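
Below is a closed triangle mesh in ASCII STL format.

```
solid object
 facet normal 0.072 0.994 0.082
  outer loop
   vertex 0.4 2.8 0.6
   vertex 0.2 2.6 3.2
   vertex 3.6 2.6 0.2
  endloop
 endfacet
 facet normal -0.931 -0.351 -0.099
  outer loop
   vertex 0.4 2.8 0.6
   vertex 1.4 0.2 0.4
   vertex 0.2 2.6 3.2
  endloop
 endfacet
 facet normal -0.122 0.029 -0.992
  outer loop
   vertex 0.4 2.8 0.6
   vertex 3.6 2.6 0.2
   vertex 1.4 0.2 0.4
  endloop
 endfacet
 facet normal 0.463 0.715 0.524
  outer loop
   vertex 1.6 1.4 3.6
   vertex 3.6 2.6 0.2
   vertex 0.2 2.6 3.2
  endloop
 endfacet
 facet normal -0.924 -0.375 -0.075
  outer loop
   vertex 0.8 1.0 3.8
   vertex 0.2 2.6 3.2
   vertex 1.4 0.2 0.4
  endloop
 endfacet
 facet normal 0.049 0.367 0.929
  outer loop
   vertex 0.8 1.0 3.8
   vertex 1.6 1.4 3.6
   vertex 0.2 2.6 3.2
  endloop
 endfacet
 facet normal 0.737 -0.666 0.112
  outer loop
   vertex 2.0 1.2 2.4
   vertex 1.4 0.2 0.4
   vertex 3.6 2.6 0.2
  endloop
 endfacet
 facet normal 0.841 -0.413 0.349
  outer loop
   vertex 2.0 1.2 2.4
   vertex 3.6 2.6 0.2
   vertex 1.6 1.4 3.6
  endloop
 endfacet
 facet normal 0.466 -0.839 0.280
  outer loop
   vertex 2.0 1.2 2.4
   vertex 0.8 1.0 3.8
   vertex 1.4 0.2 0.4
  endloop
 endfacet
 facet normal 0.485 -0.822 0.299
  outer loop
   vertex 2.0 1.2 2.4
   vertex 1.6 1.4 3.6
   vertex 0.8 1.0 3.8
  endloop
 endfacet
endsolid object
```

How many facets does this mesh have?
10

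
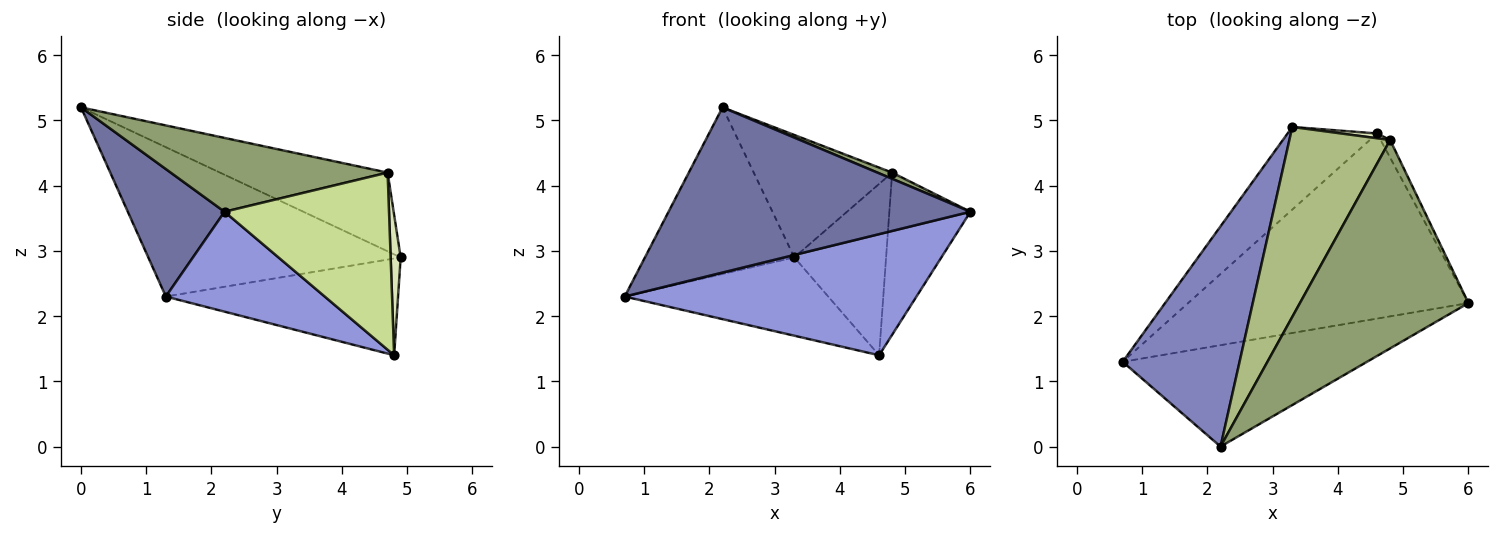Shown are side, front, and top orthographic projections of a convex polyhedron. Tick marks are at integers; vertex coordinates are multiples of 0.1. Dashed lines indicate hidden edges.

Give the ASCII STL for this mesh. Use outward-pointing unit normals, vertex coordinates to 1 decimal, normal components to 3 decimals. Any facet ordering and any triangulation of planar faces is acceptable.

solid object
 facet normal 0.263 -0.822 -0.505
  outer loop
   vertex 2.2 0.0 5.2
   vertex 0.7 1.3 2.3
   vertex 6.0 2.2 3.6
  endloop
 endfacet
 facet normal -0.714 0.422 0.559
  outer loop
   vertex 2.2 0.0 5.2
   vertex 3.3 4.9 2.9
   vertex 0.7 1.3 2.3
  endloop
 endfacet
 facet normal 0.286 -0.525 -0.802
  outer loop
   vertex 4.6 4.8 1.4
   vertex 6.0 2.2 3.6
   vertex 0.7 1.3 2.3
  endloop
 endfacet
 facet normal -0.617 0.541 -0.571
  outer loop
   vertex 4.6 4.8 1.4
   vertex 0.7 1.3 2.3
   vertex 3.3 4.9 2.9
  endloop
 endfacet
 facet normal 0.401 -0.027 0.916
  outer loop
   vertex 4.8 4.7 4.2
   vertex 2.2 0.0 5.2
   vertex 6.0 2.2 3.6
  endloop
 endfacet
 facet normal -0.549 0.453 0.703
  outer loop
   vertex 4.8 4.7 4.2
   vertex 3.3 4.9 2.9
   vertex 2.2 0.0 5.2
  endloop
 endfacet
 facet normal 0.896 0.442 -0.048
  outer loop
   vertex 4.8 4.7 4.2
   vertex 6.0 2.2 3.6
   vertex 4.6 4.8 1.4
  endloop
 endfacet
 facet normal 0.108 0.994 0.028
  outer loop
   vertex 4.8 4.7 4.2
   vertex 4.6 4.8 1.4
   vertex 3.3 4.9 2.9
  endloop
 endfacet
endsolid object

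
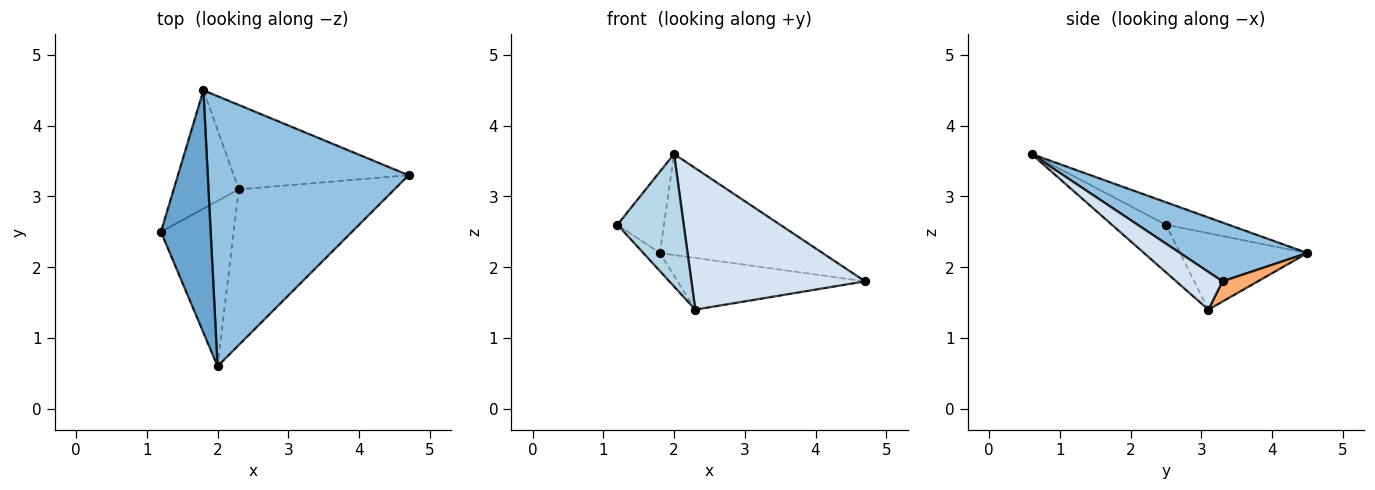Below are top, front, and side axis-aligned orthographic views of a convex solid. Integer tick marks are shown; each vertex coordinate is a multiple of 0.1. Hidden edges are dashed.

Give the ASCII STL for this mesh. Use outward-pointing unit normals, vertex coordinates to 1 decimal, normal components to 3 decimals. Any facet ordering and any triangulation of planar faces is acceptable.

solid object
 facet normal -0.394 0.293 0.871
  outer loop
   vertex 1.8 4.5 2.2
   vertex 1.2 2.5 2.6
   vertex 2.0 0.6 3.6
  endloop
 endfacet
 facet normal 0.264 0.338 0.903
  outer loop
   vertex 1.8 4.5 2.2
   vertex 2.0 0.6 3.6
   vertex 4.7 3.3 1.8
  endloop
 endfacet
 facet normal -0.454 -0.557 -0.695
  outer loop
   vertex 2.3 3.1 1.4
   vertex 2.0 0.6 3.6
   vertex 1.2 2.5 2.6
  endloop
 endfacet
 facet normal 0.177 -0.662 -0.728
  outer loop
   vertex 2.3 3.1 1.4
   vertex 4.7 3.3 1.8
   vertex 2.0 0.6 3.6
  endloop
 endfacet
 facet normal -0.758 0.098 -0.645
  outer loop
   vertex 2.3 3.1 1.4
   vertex 1.2 2.5 2.6
   vertex 1.8 4.5 2.2
  endloop
 endfacet
 facet normal 0.098 0.520 -0.849
  outer loop
   vertex 2.3 3.1 1.4
   vertex 1.8 4.5 2.2
   vertex 4.7 3.3 1.8
  endloop
 endfacet
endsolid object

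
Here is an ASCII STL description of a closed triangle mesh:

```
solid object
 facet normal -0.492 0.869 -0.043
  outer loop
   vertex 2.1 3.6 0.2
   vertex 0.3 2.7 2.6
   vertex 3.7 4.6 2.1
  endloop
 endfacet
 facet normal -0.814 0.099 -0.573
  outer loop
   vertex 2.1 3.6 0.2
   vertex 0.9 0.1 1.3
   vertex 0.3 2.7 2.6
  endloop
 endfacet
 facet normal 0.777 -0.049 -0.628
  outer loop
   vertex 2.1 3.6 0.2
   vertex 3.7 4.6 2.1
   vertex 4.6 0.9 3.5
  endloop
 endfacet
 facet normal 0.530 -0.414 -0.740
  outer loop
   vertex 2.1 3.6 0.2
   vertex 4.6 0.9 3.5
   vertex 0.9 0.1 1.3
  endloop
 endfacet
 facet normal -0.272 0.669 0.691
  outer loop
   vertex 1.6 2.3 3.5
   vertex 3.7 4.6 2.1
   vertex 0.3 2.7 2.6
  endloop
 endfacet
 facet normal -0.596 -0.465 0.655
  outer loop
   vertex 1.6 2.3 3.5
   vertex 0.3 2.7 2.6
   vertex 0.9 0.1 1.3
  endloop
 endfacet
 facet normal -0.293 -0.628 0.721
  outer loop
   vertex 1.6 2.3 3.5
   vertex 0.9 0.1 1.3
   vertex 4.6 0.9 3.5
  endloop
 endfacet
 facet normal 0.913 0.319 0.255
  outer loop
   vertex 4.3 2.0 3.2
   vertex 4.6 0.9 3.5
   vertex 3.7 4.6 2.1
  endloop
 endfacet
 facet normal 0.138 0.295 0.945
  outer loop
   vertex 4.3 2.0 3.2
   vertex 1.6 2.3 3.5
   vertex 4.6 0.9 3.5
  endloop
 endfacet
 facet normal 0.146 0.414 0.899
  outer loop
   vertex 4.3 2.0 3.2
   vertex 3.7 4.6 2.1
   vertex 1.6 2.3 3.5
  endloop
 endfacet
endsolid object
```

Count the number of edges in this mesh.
15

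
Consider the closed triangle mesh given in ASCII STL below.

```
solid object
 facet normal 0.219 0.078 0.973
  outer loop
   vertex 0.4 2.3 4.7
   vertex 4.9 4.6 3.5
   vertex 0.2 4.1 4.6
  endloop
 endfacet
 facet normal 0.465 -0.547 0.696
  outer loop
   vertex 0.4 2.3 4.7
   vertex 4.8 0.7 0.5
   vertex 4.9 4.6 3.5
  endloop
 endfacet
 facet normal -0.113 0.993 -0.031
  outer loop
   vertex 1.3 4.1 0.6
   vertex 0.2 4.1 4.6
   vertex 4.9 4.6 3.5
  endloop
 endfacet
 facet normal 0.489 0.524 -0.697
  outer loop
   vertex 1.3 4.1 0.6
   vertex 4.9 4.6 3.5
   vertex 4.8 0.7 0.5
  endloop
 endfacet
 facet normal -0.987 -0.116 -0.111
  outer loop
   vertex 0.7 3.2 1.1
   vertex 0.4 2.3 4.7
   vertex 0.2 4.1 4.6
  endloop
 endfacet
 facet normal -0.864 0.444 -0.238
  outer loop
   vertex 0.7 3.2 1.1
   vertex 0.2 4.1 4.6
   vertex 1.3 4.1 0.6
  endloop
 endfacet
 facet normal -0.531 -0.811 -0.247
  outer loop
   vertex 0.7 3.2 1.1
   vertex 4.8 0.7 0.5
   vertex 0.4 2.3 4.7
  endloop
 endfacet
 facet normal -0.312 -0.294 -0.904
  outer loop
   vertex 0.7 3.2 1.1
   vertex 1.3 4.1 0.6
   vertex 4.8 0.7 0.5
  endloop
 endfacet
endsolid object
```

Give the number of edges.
12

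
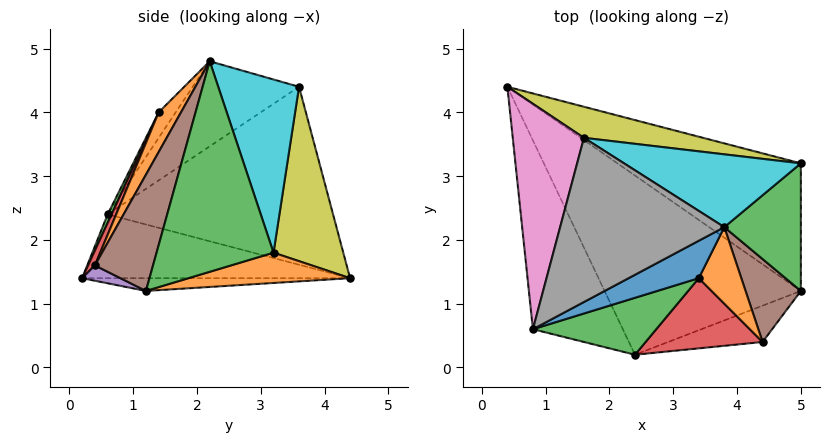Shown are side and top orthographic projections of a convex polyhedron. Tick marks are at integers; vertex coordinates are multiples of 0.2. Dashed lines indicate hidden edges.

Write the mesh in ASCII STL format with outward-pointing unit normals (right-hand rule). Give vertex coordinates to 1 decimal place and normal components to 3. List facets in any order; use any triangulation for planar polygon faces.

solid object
 facet normal -0.065 -0.031 -0.997
  outer loop
   vertex 2.4 0.2 1.4
   vertex 0.4 4.4 1.4
   vertex 5.0 1.2 1.2
  endloop
 endfacet
 facet normal 0.156 0.284 -0.946
  outer loop
   vertex 5.0 3.2 1.8
   vertex 5.0 1.2 1.2
   vertex 0.4 4.4 1.4
  endloop
 endfacet
 facet normal 0.935 -0.102 0.340
  outer loop
   vertex 5.0 3.2 1.8
   vertex 3.8 2.2 4.8
   vertex 5.0 1.2 1.2
  endloop
 endfacet
 facet normal -0.558 -0.266 -0.786
  outer loop
   vertex 0.8 0.6 2.4
   vertex 0.4 4.4 1.4
   vertex 2.4 0.2 1.4
  endloop
 endfacet
 facet normal 0.136 -0.523 -0.841
  outer loop
   vertex 4.4 0.4 1.6
   vertex 2.4 0.2 1.4
   vertex 5.0 1.2 1.2
  endloop
 endfacet
 facet normal 0.820 -0.420 0.390
  outer loop
   vertex 4.4 0.4 1.6
   vertex 5.0 1.2 1.2
   vertex 3.8 2.2 4.8
  endloop
 endfacet
 facet normal -0.928 0.000 0.371
  outer loop
   vertex 1.6 3.6 4.4
   vertex 0.4 4.4 1.4
   vertex 0.8 0.6 2.4
  endloop
 endfacet
 facet normal -0.416 -0.425 0.804
  outer loop
   vertex 1.6 3.6 4.4
   vertex 0.8 0.6 2.4
   vertex 3.8 2.2 4.8
  endloop
 endfacet
 facet normal 0.236 0.958 0.161
  outer loop
   vertex 1.6 3.6 4.4
   vertex 5.0 3.2 1.8
   vertex 0.4 4.4 1.4
  endloop
 endfacet
 facet normal 0.426 0.793 0.435
  outer loop
   vertex 1.6 3.6 4.4
   vertex 3.8 2.2 4.8
   vertex 5.0 3.2 1.8
  endloop
 endfacet
 facet normal -0.271 -0.610 0.745
  outer loop
   vertex 3.4 1.4 4.0
   vertex 3.8 2.2 4.8
   vertex 0.8 0.6 2.4
  endloop
 endfacet
 facet normal 0.465 -0.731 0.499
  outer loop
   vertex 3.4 1.4 4.0
   vertex 4.4 0.4 1.6
   vertex 3.8 2.2 4.8
  endloop
 endfacet
 facet normal 0.028 -0.912 0.410
  outer loop
   vertex 3.4 1.4 4.0
   vertex 0.8 0.6 2.4
   vertex 2.4 0.2 1.4
  endloop
 endfacet
 facet normal 0.051 -0.914 0.402
  outer loop
   vertex 3.4 1.4 4.0
   vertex 2.4 0.2 1.4
   vertex 4.4 0.4 1.6
  endloop
 endfacet
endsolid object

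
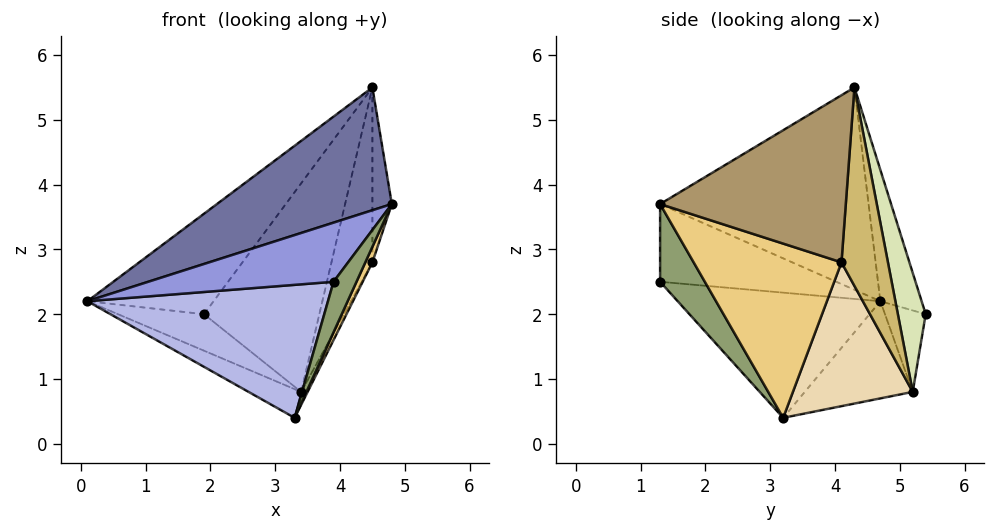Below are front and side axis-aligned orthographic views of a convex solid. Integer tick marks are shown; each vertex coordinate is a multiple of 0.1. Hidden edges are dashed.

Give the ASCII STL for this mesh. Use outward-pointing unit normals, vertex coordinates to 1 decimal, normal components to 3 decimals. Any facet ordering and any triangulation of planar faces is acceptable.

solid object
 facet normal -0.557 -0.467 0.686
  outer loop
   vertex 4.5 4.3 5.5
   vertex 0.1 4.7 2.2
   vertex 4.8 1.3 3.7
  endloop
 endfacet
 facet normal -0.408 0.199 -0.891
  outer loop
   vertex 3.4 5.2 0.8
   vertex 3.3 3.2 0.4
   vertex 0.1 4.7 2.2
  endloop
 endfacet
 facet normal -0.612 -0.644 0.459
  outer loop
   vertex 3.9 1.3 2.5
   vertex 4.8 1.3 3.7
   vertex 0.1 4.7 2.2
  endloop
 endfacet
 facet normal -0.574 -0.682 -0.453
  outer loop
   vertex 3.9 1.3 2.5
   vertex 0.1 4.7 2.2
   vertex 3.3 3.2 0.4
  endloop
 endfacet
 facet normal 0.740 -0.380 -0.555
  outer loop
   vertex 3.9 1.3 2.5
   vertex 3.3 3.2 0.4
   vertex 4.8 1.3 3.7
  endloop
 endfacet
 facet normal -0.275 0.840 0.468
  outer loop
   vertex 1.9 5.4 2.0
   vertex 0.1 4.7 2.2
   vertex 4.5 4.3 5.5
  endloop
 endfacet
 facet normal -0.353 0.746 -0.565
  outer loop
   vertex 1.9 5.4 2.0
   vertex 3.4 5.2 0.8
   vertex 0.1 4.7 2.2
  endloop
 endfacet
 facet normal 0.233 0.964 0.130
  outer loop
   vertex 1.9 5.4 2.0
   vertex 4.5 4.3 5.5
   vertex 3.4 5.2 0.8
  endloop
 endfacet
 facet normal 0.995 0.104 -0.008
  outer loop
   vertex 4.5 4.1 2.8
   vertex 4.5 4.3 5.5
   vertex 4.8 1.3 3.7
  endloop
 endfacet
 facet normal 0.749 0.660 -0.049
  outer loop
   vertex 4.5 4.1 2.8
   vertex 3.4 5.2 0.8
   vertex 4.5 4.3 5.5
  endloop
 endfacet
 facet normal 0.900 -0.043 -0.434
  outer loop
   vertex 4.5 4.1 2.8
   vertex 4.8 1.3 3.7
   vertex 3.3 3.2 0.4
  endloop
 endfacet
 facet normal 0.886 0.048 -0.461
  outer loop
   vertex 4.5 4.1 2.8
   vertex 3.3 3.2 0.4
   vertex 3.4 5.2 0.8
  endloop
 endfacet
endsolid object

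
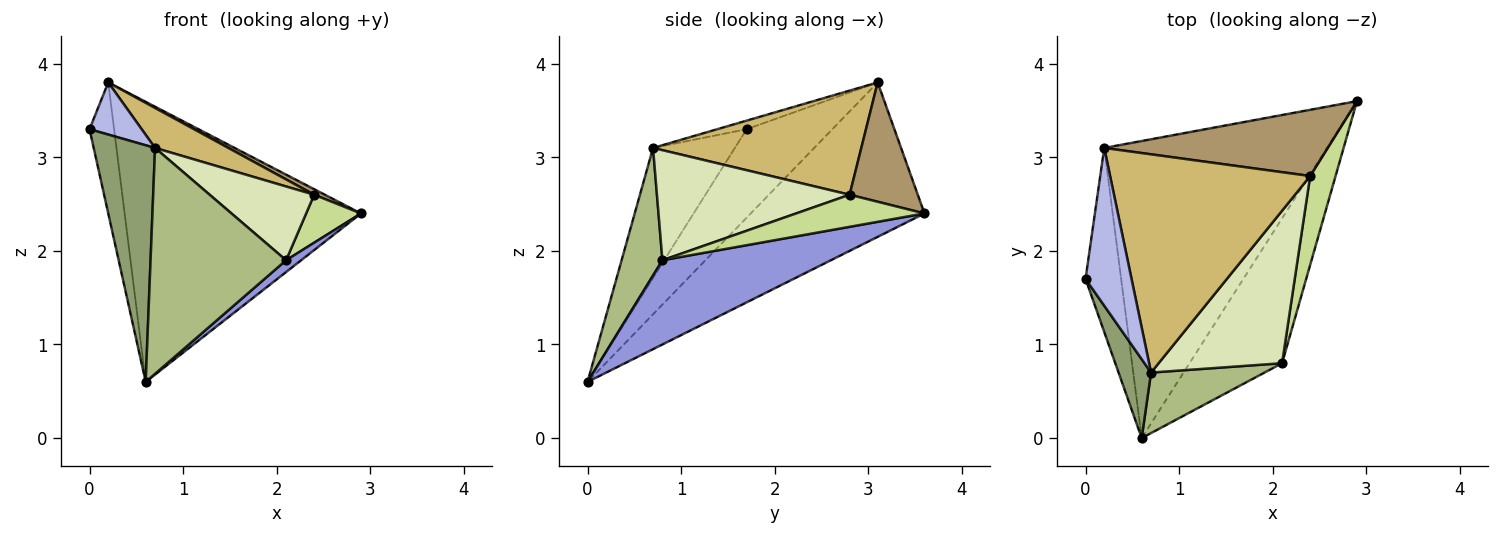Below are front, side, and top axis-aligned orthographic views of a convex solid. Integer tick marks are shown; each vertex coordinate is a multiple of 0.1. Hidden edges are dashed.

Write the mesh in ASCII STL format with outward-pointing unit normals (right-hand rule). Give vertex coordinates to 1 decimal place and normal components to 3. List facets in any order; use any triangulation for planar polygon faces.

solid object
 facet normal -0.896 0.257 -0.361
  outer loop
   vertex 0.2 3.1 3.8
   vertex 0.6 0.0 0.6
   vertex 0.0 1.7 3.3
  endloop
 endfacet
 facet normal -0.450 0.613 -0.650
  outer loop
   vertex 0.2 3.1 3.8
   vertex 2.9 3.6 2.4
   vertex 0.6 0.0 0.6
  endloop
 endfacet
 facet normal 0.672 -0.060 -0.738
  outer loop
   vertex 2.1 0.8 1.9
   vertex 0.6 0.0 0.6
   vertex 2.9 3.6 2.4
  endloop
 endfacet
 facet normal -0.174 -0.309 0.935
  outer loop
   vertex 0.7 0.7 3.1
   vertex 0.2 3.1 3.8
   vertex 0.0 1.7 3.3
  endloop
 endfacet
 facet normal -0.784 -0.588 0.196
  outer loop
   vertex 0.7 0.7 3.1
   vertex 0.0 1.7 3.3
   vertex 0.6 0.0 0.6
  endloop
 endfacet
 facet normal 0.279 -0.927 0.249
  outer loop
   vertex 0.7 0.7 3.1
   vertex 0.6 0.0 0.6
   vertex 2.1 0.8 1.9
  endloop
 endfacet
 facet normal 0.743 -0.318 0.589
  outer loop
   vertex 2.4 2.8 2.6
   vertex 2.1 0.8 1.9
   vertex 2.9 3.6 2.4
  endloop
 endfacet
 facet normal 0.626 -0.340 0.702
  outer loop
   vertex 2.4 2.8 2.6
   vertex 0.7 0.7 3.1
   vertex 2.1 0.8 1.9
  endloop
 endfacet
 facet normal 0.470 -0.074 0.880
  outer loop
   vertex 2.4 2.8 2.6
   vertex 2.9 3.6 2.4
   vertex 0.2 3.1 3.8
  endloop
 endfacet
 facet normal 0.456 -0.160 0.876
  outer loop
   vertex 2.4 2.8 2.6
   vertex 0.2 3.1 3.8
   vertex 0.7 0.7 3.1
  endloop
 endfacet
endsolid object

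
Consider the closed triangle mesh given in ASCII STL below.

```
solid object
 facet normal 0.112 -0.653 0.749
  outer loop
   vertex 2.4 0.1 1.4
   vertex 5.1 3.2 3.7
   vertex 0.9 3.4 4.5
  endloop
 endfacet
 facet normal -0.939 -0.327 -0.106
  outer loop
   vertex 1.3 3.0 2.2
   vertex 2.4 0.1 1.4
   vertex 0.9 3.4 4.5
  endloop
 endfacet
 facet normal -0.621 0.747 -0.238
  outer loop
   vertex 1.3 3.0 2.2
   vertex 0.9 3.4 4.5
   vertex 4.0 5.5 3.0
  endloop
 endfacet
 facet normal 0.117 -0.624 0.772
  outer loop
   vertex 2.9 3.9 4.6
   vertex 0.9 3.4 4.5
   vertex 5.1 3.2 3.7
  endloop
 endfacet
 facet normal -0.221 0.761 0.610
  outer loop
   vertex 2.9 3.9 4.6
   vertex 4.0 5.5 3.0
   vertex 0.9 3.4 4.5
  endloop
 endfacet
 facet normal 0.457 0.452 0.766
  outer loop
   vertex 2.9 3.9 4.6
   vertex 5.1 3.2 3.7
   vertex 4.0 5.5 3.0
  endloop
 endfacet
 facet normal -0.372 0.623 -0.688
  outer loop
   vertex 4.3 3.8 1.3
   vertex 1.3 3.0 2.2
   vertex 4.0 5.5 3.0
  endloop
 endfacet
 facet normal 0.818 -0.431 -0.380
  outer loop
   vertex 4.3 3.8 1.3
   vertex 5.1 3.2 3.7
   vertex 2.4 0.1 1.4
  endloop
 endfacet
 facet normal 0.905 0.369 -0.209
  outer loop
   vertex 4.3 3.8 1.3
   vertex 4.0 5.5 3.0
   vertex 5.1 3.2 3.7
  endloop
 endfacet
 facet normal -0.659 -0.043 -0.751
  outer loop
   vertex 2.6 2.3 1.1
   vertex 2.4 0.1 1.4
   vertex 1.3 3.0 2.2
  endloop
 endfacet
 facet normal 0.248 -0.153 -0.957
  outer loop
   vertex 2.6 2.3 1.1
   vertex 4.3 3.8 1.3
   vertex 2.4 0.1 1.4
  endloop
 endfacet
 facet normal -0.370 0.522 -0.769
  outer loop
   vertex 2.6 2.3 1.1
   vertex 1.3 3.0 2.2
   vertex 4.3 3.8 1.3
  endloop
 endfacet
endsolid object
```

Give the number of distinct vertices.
8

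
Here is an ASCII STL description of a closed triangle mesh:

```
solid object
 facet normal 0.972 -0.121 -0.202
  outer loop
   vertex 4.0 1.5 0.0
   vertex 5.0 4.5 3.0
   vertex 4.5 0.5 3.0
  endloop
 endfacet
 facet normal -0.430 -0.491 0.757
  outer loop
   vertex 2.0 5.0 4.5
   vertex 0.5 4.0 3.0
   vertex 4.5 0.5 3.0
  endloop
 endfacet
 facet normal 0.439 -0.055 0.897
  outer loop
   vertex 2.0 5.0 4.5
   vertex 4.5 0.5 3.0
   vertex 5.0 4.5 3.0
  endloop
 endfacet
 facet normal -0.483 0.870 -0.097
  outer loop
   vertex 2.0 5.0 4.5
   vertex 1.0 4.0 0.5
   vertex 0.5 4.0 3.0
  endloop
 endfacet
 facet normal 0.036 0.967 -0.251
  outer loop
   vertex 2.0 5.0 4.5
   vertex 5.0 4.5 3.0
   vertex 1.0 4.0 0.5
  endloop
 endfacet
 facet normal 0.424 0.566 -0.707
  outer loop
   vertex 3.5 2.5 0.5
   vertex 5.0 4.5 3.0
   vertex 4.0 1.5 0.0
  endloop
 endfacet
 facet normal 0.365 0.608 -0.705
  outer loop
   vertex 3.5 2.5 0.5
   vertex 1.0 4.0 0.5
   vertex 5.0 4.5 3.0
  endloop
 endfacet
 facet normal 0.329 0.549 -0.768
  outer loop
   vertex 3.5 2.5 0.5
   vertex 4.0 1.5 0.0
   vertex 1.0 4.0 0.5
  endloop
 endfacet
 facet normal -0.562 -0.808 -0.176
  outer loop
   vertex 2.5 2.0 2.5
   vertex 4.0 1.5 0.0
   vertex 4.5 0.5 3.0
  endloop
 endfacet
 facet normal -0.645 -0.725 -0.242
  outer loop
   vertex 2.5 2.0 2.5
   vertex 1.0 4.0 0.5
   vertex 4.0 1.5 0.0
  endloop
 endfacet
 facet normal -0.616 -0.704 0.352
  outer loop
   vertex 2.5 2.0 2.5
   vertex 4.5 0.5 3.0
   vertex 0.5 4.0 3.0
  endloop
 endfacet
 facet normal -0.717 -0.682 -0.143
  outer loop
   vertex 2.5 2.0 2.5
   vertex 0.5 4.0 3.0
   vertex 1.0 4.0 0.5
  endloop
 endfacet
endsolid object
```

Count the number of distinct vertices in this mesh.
8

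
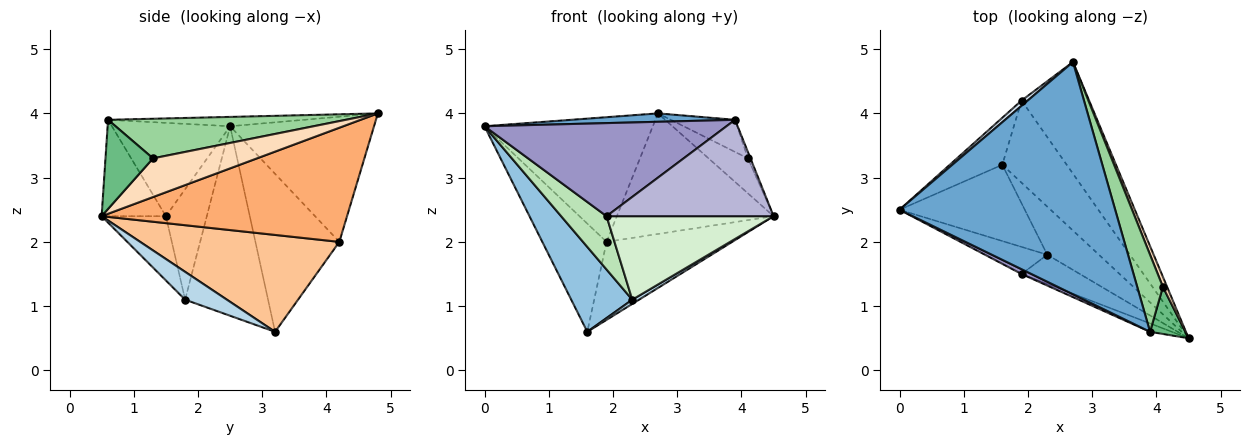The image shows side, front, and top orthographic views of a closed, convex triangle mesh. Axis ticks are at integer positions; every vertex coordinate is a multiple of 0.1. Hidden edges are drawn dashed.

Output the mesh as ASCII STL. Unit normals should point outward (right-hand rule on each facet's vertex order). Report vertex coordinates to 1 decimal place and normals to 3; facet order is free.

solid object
 facet normal -0.043 -0.036 0.998
  outer loop
   vertex 3.9 0.6 3.9
   vertex 2.7 4.8 4.0
   vertex 0.0 2.5 3.8
  endloop
 endfacet
 facet normal -0.711 -0.523 -0.470
  outer loop
   vertex 2.3 1.8 1.1
   vertex 0.0 2.5 3.8
   vertex 1.6 3.2 0.6
  endloop
 endfacet
 facet normal 0.473 -0.077 -0.878
  outer loop
   vertex 2.3 1.8 1.1
   vertex 1.6 3.2 0.6
   vertex 4.5 0.5 2.4
  endloop
 endfacet
 facet normal -0.650 0.760 0.032
  outer loop
   vertex 1.9 4.2 2.0
   vertex 0.0 2.5 3.8
   vertex 2.7 4.8 4.0
  endloop
 endfacet
 facet normal -0.768 0.588 -0.255
  outer loop
   vertex 1.9 4.2 2.0
   vertex 1.6 3.2 0.6
   vertex 0.0 2.5 3.8
  endloop
 endfacet
 facet normal 0.754 0.482 -0.446
  outer loop
   vertex 1.9 4.2 2.0
   vertex 2.7 4.8 4.0
   vertex 4.5 0.5 2.4
  endloop
 endfacet
 facet normal 0.737 0.465 -0.490
  outer loop
   vertex 1.9 4.2 2.0
   vertex 4.5 0.5 2.4
   vertex 1.6 3.2 0.6
  endloop
 endfacet
 facet normal 0.931 0.352 0.101
  outer loop
   vertex 4.1 1.3 3.3
   vertex 4.5 0.5 2.4
   vertex 2.7 4.8 4.0
  endloop
 endfacet
 facet normal 0.928 0.050 0.368
  outer loop
   vertex 4.1 1.3 3.3
   vertex 3.9 0.6 3.9
   vertex 4.5 0.5 2.4
  endloop
 endfacet
 facet normal 0.818 0.221 0.531
  outer loop
   vertex 4.1 1.3 3.3
   vertex 2.7 4.8 4.0
   vertex 3.9 0.6 3.9
  endloop
 endfacet
 facet normal -0.626 -0.695 -0.353
  outer loop
   vertex 1.9 1.5 2.4
   vertex 0.0 2.5 3.8
   vertex 2.3 1.8 1.1
  endloop
 endfacet
 facet normal -0.341 -0.887 -0.310
  outer loop
   vertex 1.9 1.5 2.4
   vertex 2.3 1.8 1.1
   vertex 4.5 0.5 2.4
  endloop
 endfacet
 facet normal -0.438 -0.898 0.046
  outer loop
   vertex 1.9 1.5 2.4
   vertex 3.9 0.6 3.9
   vertex 0.0 2.5 3.8
  endloop
 endfacet
 facet normal -0.358 -0.930 -0.081
  outer loop
   vertex 1.9 1.5 2.4
   vertex 4.5 0.5 2.4
   vertex 3.9 0.6 3.9
  endloop
 endfacet
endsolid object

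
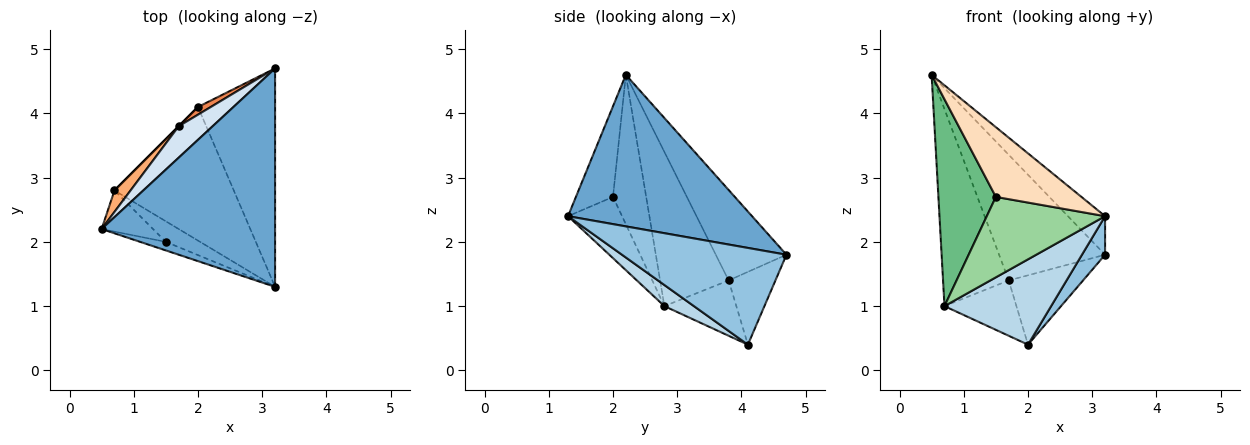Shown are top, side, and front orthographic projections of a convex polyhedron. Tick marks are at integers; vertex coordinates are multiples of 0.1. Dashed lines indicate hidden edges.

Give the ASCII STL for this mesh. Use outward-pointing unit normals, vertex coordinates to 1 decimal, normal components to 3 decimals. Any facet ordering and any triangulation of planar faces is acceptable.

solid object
 facet normal 0.652 0.132 0.747
  outer loop
   vertex 3.2 4.7 1.8
   vertex 0.5 2.2 4.6
   vertex 3.2 1.3 2.4
  endloop
 endfacet
 facet normal 0.777 -0.109 -0.619
  outer loop
   vertex 2.0 4.1 0.4
   vertex 3.2 4.7 1.8
   vertex 3.2 1.3 2.4
  endloop
 endfacet
 facet normal 0.147 -0.532 -0.834
  outer loop
   vertex 0.7 2.8 1.0
   vertex 2.0 4.1 0.4
   vertex 3.2 1.3 2.4
  endloop
 endfacet
 facet normal -0.543 0.815 0.204
  outer loop
   vertex 1.7 3.8 1.4
   vertex 0.5 2.2 4.6
   vertex 3.2 4.7 1.8
  endloop
 endfacet
 facet normal -0.530 0.843 0.094
  outer loop
   vertex 1.7 3.8 1.4
   vertex 3.2 4.7 1.8
   vertex 2.0 4.1 0.4
  endloop
 endfacet
 facet normal -0.720 0.690 0.075
  outer loop
   vertex 1.7 3.8 1.4
   vertex 0.7 2.8 1.0
   vertex 0.5 2.2 4.6
  endloop
 endfacet
 facet normal -0.707 0.707 0.000
  outer loop
   vertex 1.7 3.8 1.4
   vertex 2.0 4.1 0.4
   vertex 0.7 2.8 1.0
  endloop
 endfacet
 facet normal -0.395 -0.912 -0.112
  outer loop
   vertex 1.5 2.0 2.7
   vertex 3.2 1.3 2.4
   vertex 0.5 2.2 4.6
  endloop
 endfacet
 facet normal -0.493 -0.853 -0.170
  outer loop
   vertex 1.5 2.0 2.7
   vertex 0.5 2.2 4.6
   vertex 0.7 2.8 1.0
  endloop
 endfacet
 facet normal -0.405 -0.886 -0.226
  outer loop
   vertex 1.5 2.0 2.7
   vertex 0.7 2.8 1.0
   vertex 3.2 1.3 2.4
  endloop
 endfacet
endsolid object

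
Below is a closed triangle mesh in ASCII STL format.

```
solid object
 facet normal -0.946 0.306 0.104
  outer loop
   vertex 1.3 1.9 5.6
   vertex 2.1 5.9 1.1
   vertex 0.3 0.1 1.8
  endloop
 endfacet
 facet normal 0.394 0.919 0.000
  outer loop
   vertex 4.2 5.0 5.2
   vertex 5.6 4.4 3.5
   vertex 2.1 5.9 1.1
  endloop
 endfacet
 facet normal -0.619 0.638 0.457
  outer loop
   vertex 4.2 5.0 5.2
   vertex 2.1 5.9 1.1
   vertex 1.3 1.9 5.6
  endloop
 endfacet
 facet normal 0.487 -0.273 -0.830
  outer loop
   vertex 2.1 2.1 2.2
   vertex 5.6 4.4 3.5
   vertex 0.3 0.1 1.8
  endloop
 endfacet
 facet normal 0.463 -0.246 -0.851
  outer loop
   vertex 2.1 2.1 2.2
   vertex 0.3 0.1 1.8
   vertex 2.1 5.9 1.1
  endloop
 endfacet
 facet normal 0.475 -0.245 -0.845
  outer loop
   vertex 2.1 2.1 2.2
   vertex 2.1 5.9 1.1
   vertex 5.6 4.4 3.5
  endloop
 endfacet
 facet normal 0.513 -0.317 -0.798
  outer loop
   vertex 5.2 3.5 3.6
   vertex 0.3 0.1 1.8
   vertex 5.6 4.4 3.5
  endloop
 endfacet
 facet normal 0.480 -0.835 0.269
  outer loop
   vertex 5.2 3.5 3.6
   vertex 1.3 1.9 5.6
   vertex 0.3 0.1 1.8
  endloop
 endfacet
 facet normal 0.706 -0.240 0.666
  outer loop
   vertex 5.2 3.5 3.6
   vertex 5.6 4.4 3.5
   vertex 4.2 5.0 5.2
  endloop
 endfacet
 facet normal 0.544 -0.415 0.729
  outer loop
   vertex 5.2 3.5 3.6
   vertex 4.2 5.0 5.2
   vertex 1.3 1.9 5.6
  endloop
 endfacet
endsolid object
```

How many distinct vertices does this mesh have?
7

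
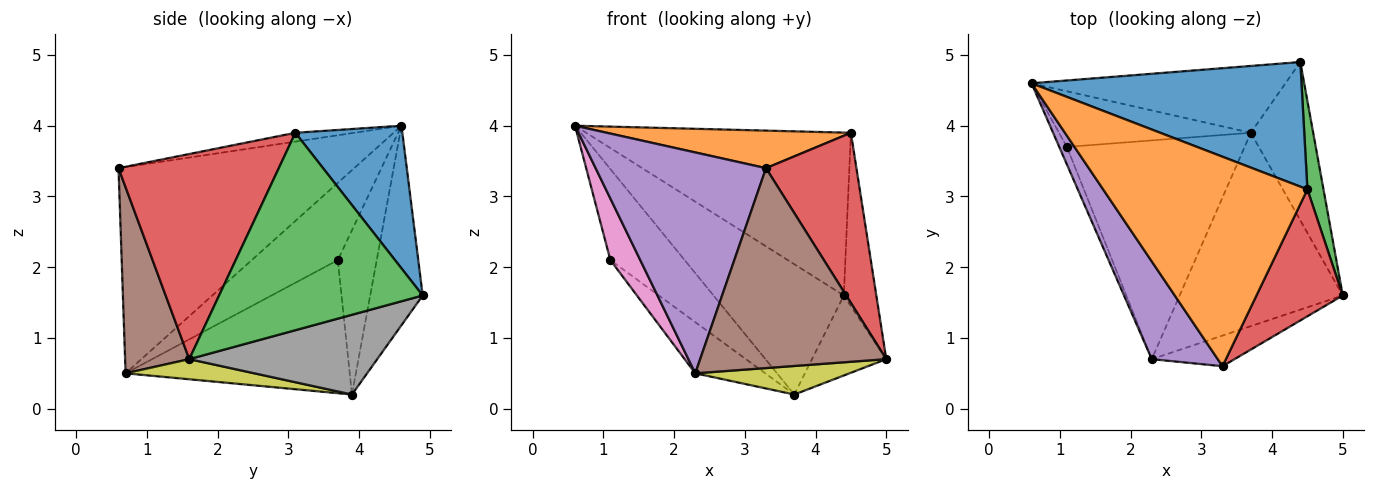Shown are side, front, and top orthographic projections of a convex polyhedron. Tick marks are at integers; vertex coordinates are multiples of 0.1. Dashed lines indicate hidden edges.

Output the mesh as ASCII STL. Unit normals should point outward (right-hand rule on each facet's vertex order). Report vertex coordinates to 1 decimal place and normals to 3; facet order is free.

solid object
 facet normal 0.306 0.756 0.579
  outer loop
   vertex 4.5 3.1 3.9
   vertex 4.4 4.9 1.6
   vertex 0.6 4.6 4.0
  endloop
 endfacet
 facet normal -0.043 -0.176 0.983
  outer loop
   vertex 4.5 3.1 3.9
   vertex 0.6 4.6 4.0
   vertex 3.3 0.6 3.4
  endloop
 endfacet
 facet normal 0.984 0.157 0.080
  outer loop
   vertex 4.5 3.1 3.9
   vertex 5.0 1.6 0.7
   vertex 4.4 4.9 1.6
  endloop
 endfacet
 facet normal 0.818 -0.461 0.344
  outer loop
   vertex 4.5 3.1 3.9
   vertex 3.3 0.6 3.4
   vertex 5.0 1.6 0.7
  endloop
 endfacet
 facet normal -0.784 -0.567 0.251
  outer loop
   vertex 2.3 0.7 0.5
   vertex 3.3 0.6 3.4
   vertex 0.6 4.6 4.0
  endloop
 endfacet
 facet normal 0.323 -0.936 -0.143
  outer loop
   vertex 2.3 0.7 0.5
   vertex 5.0 1.6 0.7
   vertex 3.3 0.6 3.4
  endloop
 endfacet
 facet normal -0.941 -0.327 -0.093
  outer loop
   vertex 1.1 3.7 2.1
   vertex 2.3 0.7 0.5
   vertex 0.6 4.6 4.0
  endloop
 endfacet
 facet normal 0.752 0.297 -0.588
  outer loop
   vertex 3.7 3.9 0.2
   vertex 4.4 4.9 1.6
   vertex 5.0 1.6 0.7
  endloop
 endfacet
 facet normal 0.121 -0.145 -0.982
  outer loop
   vertex 3.7 3.9 0.2
   vertex 5.0 1.6 0.7
   vertex 2.3 0.7 0.5
  endloop
 endfacet
 facet normal -0.589 0.184 -0.787
  outer loop
   vertex 3.7 3.9 0.2
   vertex 2.3 0.7 0.5
   vertex 1.1 3.7 2.1
  endloop
 endfacet
 facet normal -0.337 0.838 -0.430
  outer loop
   vertex 3.7 3.9 0.2
   vertex 0.6 4.6 4.0
   vertex 4.4 4.9 1.6
  endloop
 endfacet
 facet normal -0.408 0.779 -0.476
  outer loop
   vertex 3.7 3.9 0.2
   vertex 1.1 3.7 2.1
   vertex 0.6 4.6 4.0
  endloop
 endfacet
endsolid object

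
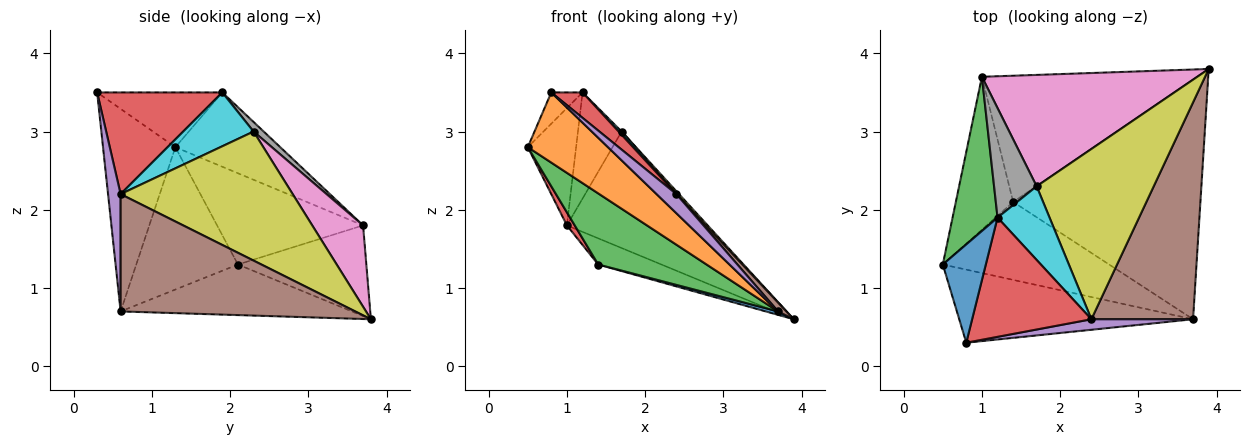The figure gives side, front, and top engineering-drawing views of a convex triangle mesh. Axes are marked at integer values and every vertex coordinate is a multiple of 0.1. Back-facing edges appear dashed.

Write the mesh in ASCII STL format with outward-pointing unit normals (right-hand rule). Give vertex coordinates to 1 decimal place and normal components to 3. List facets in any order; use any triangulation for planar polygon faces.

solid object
 facet normal -0.772 0.193 0.606
  outer loop
   vertex 1.2 1.9 3.5
   vertex 0.5 1.3 2.8
   vertex 0.8 0.3 3.5
  endloop
 endfacet
 facet normal -0.530 -0.587 -0.612
  outer loop
   vertex 3.7 0.6 0.7
   vertex 0.8 0.3 3.5
   vertex 0.5 1.3 2.8
  endloop
 endfacet
 facet normal -0.796 0.367 0.482
  outer loop
   vertex 1.0 3.7 1.8
   vertex 0.5 1.3 2.8
   vertex 1.2 1.9 3.5
  endloop
 endfacet
 facet normal 0.640 -0.160 0.751
  outer loop
   vertex 2.4 0.6 2.2
   vertex 1.2 1.9 3.5
   vertex 0.8 0.3 3.5
  endloop
 endfacet
 facet normal 0.486 -0.766 0.421
  outer loop
   vertex 2.4 0.6 2.2
   vertex 0.8 0.3 3.5
   vertex 3.7 0.6 0.7
  endloop
 endfacet
 facet normal 0.755 -0.027 0.655
  outer loop
   vertex 2.4 0.6 2.2
   vertex 3.7 0.6 0.7
   vertex 3.9 3.8 0.6
  endloop
 endfacet
 facet normal 0.253 0.699 0.669
  outer loop
   vertex 1.7 2.3 3.0
   vertex 3.9 3.8 0.6
   vertex 1.0 3.7 1.8
  endloop
 endfacet
 facet normal 0.159 0.687 0.709
  outer loop
   vertex 1.7 2.3 3.0
   vertex 1.0 3.7 1.8
   vertex 1.2 1.9 3.5
  endloop
 endfacet
 facet normal 0.741 -0.011 0.672
  outer loop
   vertex 1.7 2.3 3.0
   vertex 2.4 0.6 2.2
   vertex 3.9 3.8 0.6
  endloop
 endfacet
 facet normal 0.719 -0.031 0.694
  outer loop
   vertex 1.7 2.3 3.0
   vertex 1.2 1.9 3.5
   vertex 2.4 0.6 2.2
  endloop
 endfacet
 facet normal -0.261 -0.014 -0.965
  outer loop
   vertex 1.4 2.1 1.3
   vertex 3.9 3.8 0.6
   vertex 3.7 0.6 0.7
  endloop
 endfacet
 facet normal -0.381 0.188 -0.905
  outer loop
   vertex 1.4 2.1 1.3
   vertex 1.0 3.7 1.8
   vertex 3.9 3.8 0.6
  endloop
 endfacet
 facet normal -0.534 -0.570 -0.624
  outer loop
   vertex 1.4 2.1 1.3
   vertex 3.7 0.6 0.7
   vertex 0.5 1.3 2.8
  endloop
 endfacet
 facet normal -0.846 -0.045 -0.532
  outer loop
   vertex 1.4 2.1 1.3
   vertex 0.5 1.3 2.8
   vertex 1.0 3.7 1.8
  endloop
 endfacet
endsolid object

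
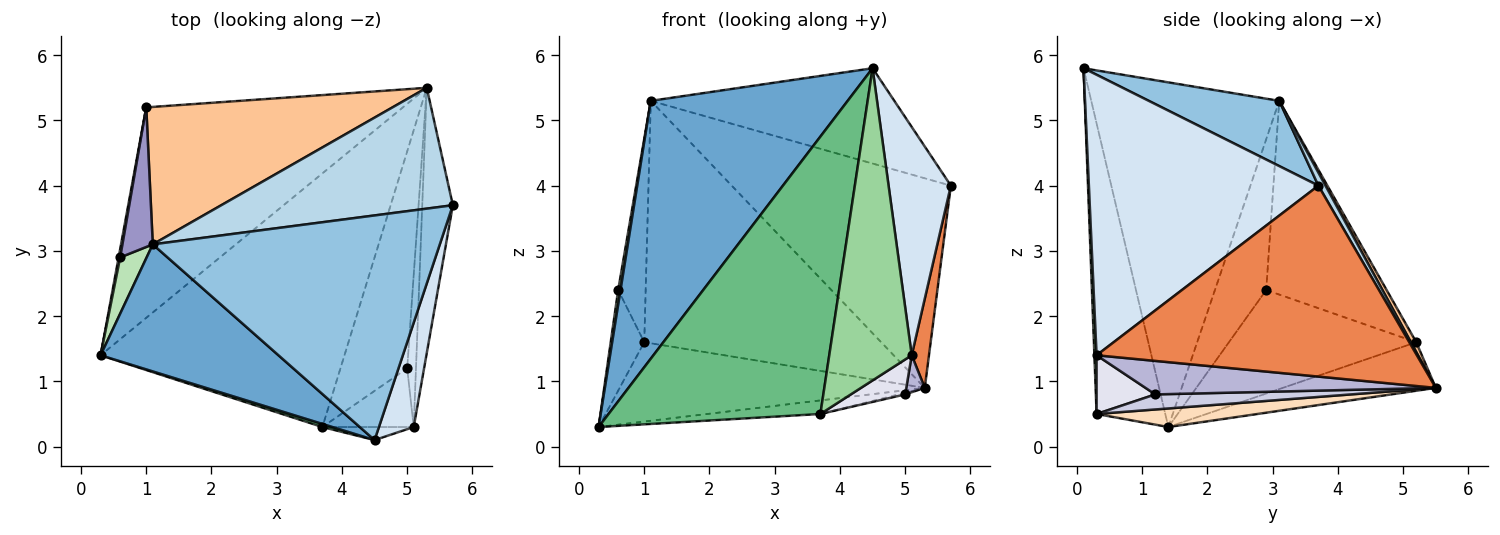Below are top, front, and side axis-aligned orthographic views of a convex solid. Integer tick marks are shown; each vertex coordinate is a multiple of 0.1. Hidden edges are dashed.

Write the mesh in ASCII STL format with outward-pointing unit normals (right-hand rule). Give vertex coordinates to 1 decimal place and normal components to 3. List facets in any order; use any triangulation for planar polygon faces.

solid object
 facet normal -0.651 -0.681 0.336
  outer loop
   vertex 1.1 3.1 5.3
   vertex 0.3 1.4 0.3
   vertex 4.5 0.1 5.8
  endloop
 endfacet
 facet normal 0.205 0.382 0.901
  outer loop
   vertex 1.1 3.1 5.3
   vertex 4.5 0.1 5.8
   vertex 5.7 3.7 4.0
  endloop
 endfacet
 facet normal 0.028 0.866 0.499
  outer loop
   vertex 1.1 3.1 5.3
   vertex 5.7 3.7 4.0
   vertex 5.3 5.5 0.9
  endloop
 endfacet
 facet normal 0.958 -0.260 0.119
  outer loop
   vertex 5.1 0.3 1.4
   vertex 5.7 3.7 4.0
   vertex 4.5 0.1 5.8
  endloop
 endfacet
 facet normal 0.986 -0.053 -0.158
  outer loop
   vertex 5.1 0.3 1.4
   vertex 5.3 5.5 0.9
   vertex 5.7 3.7 4.0
  endloop
 endfacet
 facet normal -0.174 0.347 -0.921
  outer loop
   vertex 1.0 5.2 1.6
   vertex 5.3 5.5 0.9
   vertex 0.3 1.4 0.3
  endloop
 endfacet
 facet normal 0.020 0.870 0.493
  outer loop
   vertex 1.0 5.2 1.6
   vertex 1.1 3.1 5.3
   vertex 5.3 5.5 0.9
  endloop
 endfacet
 facet normal 0.076 0.053 -0.996
  outer loop
   vertex 3.7 0.3 0.5
   vertex 0.3 1.4 0.3
   vertex 5.3 5.5 0.9
  endloop
 endfacet
 facet normal -0.308 -0.951 0.011
  outer loop
   vertex 3.7 0.3 0.5
   vertex 4.5 0.1 5.8
   vertex 0.3 1.4 0.3
  endloop
 endfacet
 facet normal 0.027 -0.999 -0.042
  outer loop
   vertex 3.7 0.3 0.5
   vertex 5.1 0.3 1.4
   vertex 4.5 0.1 5.8
  endloop
 endfacet
 facet normal -0.984 -0.045 0.173
  outer loop
   vertex 0.6 2.9 2.4
   vertex 0.3 1.4 0.3
   vertex 1.1 3.1 5.3
  endloop
 endfacet
 facet normal -0.984 0.176 0.015
  outer loop
   vertex 0.6 2.9 2.4
   vertex 1.0 5.2 1.6
   vertex 0.3 1.4 0.3
  endloop
 endfacet
 facet normal -0.964 0.220 0.151
  outer loop
   vertex 0.6 2.9 2.4
   vertex 1.1 3.1 5.3
   vertex 1.0 5.2 1.6
  endloop
 endfacet
 facet normal 0.965 -0.061 -0.253
  outer loop
   vertex 5.0 1.2 0.8
   vertex 5.3 5.5 0.9
   vertex 5.1 0.3 1.4
  endloop
 endfacet
 facet normal 0.220 0.007 -0.975
  outer loop
   vertex 5.0 1.2 0.8
   vertex 3.7 0.3 0.5
   vertex 5.3 5.5 0.9
  endloop
 endfacet
 facet normal 0.484 -0.448 -0.752
  outer loop
   vertex 5.0 1.2 0.8
   vertex 5.1 0.3 1.4
   vertex 3.7 0.3 0.5
  endloop
 endfacet
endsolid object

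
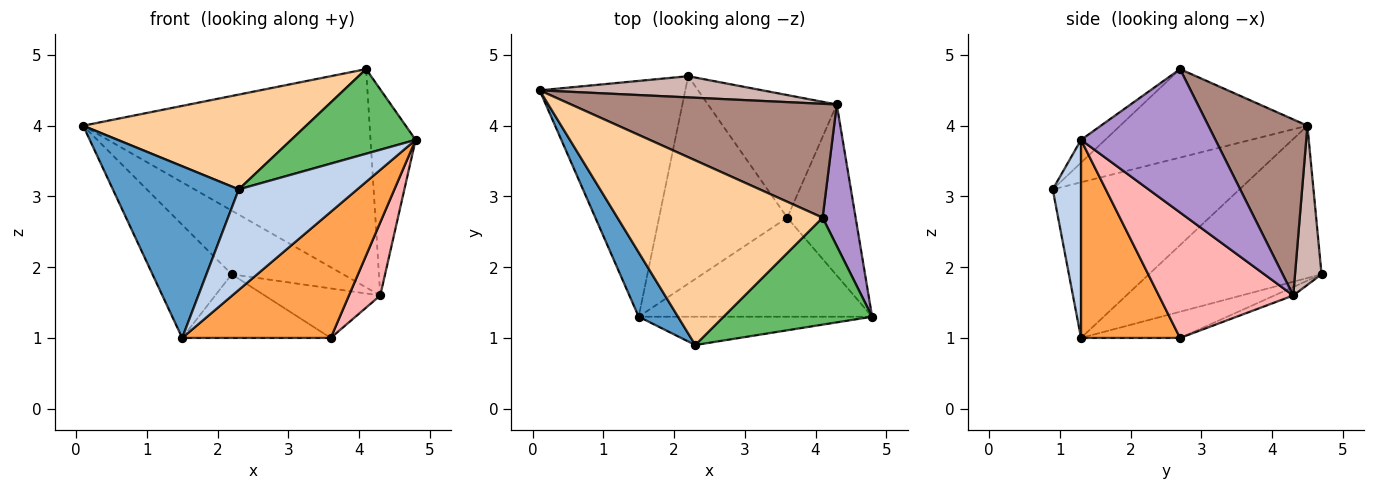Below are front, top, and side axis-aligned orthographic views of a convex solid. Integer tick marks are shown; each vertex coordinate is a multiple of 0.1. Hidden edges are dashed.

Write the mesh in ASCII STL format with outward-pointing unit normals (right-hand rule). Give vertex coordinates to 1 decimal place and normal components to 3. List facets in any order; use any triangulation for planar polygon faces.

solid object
 facet normal -0.812 -0.547 0.205
  outer loop
   vertex 1.5 1.3 1.0
   vertex 2.3 0.9 3.1
   vertex 0.1 4.5 4.0
  endloop
 endfacet
 facet normal 0.224 -0.938 -0.264
  outer loop
   vertex 1.5 1.3 1.0
   vertex 4.8 1.3 3.8
   vertex 2.3 0.9 3.1
  endloop
 endfacet
 facet normal 0.464 -0.696 -0.547
  outer loop
   vertex 1.5 1.3 1.0
   vertex 3.6 2.7 1.0
   vertex 4.8 1.3 3.8
  endloop
 endfacet
 facet normal -0.358 -0.426 0.831
  outer loop
   vertex 4.1 2.7 4.8
   vertex 0.1 4.5 4.0
   vertex 2.3 0.9 3.1
  endloop
 endfacet
 facet normal -0.119 -0.616 0.779
  outer loop
   vertex 4.1 2.7 4.8
   vertex 2.3 0.9 3.1
   vertex 4.8 1.3 3.8
  endloop
 endfacet
 facet normal -0.686 0.315 -0.656
  outer loop
   vertex 2.2 4.7 1.9
   vertex 1.5 1.3 1.0
   vertex 0.1 4.5 4.0
  endloop
 endfacet
 facet normal -0.192 0.288 -0.938
  outer loop
   vertex 2.2 4.7 1.9
   vertex 3.6 2.7 1.0
   vertex 1.5 1.3 1.0
  endloop
 endfacet
 facet normal 0.860 -0.200 -0.469
  outer loop
   vertex 4.3 4.3 1.6
   vertex 4.8 1.3 3.8
   vertex 3.6 2.7 1.0
  endloop
 endfacet
 facet normal 0.926 0.311 0.213
  outer loop
   vertex 4.3 4.3 1.6
   vertex 4.1 2.7 4.8
   vertex 4.8 1.3 3.8
  endloop
 endfacet
 facet normal -0.061 0.374 -0.926
  outer loop
   vertex 4.3 4.3 1.6
   vertex 3.6 2.7 1.0
   vertex 2.2 4.7 1.9
  endloop
 endfacet
 facet normal 0.293 0.848 0.442
  outer loop
   vertex 4.3 4.3 1.6
   vertex 0.1 4.5 4.0
   vertex 4.1 2.7 4.8
  endloop
 endfacet
 facet normal 0.220 0.925 0.308
  outer loop
   vertex 4.3 4.3 1.6
   vertex 2.2 4.7 1.9
   vertex 0.1 4.5 4.0
  endloop
 endfacet
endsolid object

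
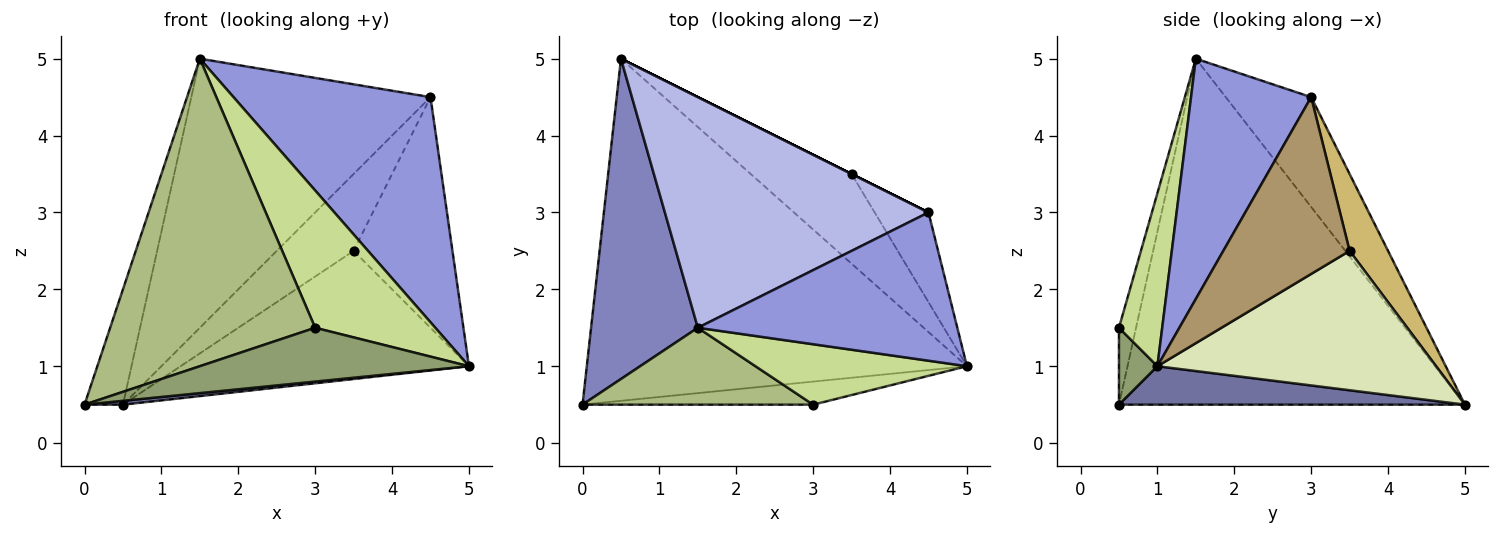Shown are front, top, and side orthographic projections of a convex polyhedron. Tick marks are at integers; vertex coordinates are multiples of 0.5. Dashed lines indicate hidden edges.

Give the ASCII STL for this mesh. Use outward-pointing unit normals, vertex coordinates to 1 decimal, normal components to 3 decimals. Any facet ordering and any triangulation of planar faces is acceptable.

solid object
 facet normal 0.101 -0.011 -0.995
  outer loop
   vertex 0.5 5.0 0.5
   vertex 5.0 1.0 1.0
   vertex 0.0 0.5 0.5
  endloop
 endfacet
 facet normal -0.950 0.106 0.293
  outer loop
   vertex 1.5 1.5 5.0
   vertex 0.5 5.0 0.5
   vertex 0.0 0.5 0.5
  endloop
 endfacet
 facet normal 0.454 -0.744 0.490
  outer loop
   vertex 4.5 3.0 4.5
   vertex 1.5 1.5 5.0
   vertex 5.0 1.0 1.0
  endloop
 endfacet
 facet normal -0.262 0.733 0.628
  outer loop
   vertex 4.5 3.0 4.5
   vertex 0.5 5.0 0.5
   vertex 1.5 1.5 5.0
  endloop
 endfacet
 facet normal 0.130 -0.911 -0.391
  outer loop
   vertex 3.0 0.5 1.5
   vertex 0.0 0.5 0.5
   vertex 5.0 1.0 1.0
  endloop
 endfacet
 facet normal -0.081 -0.967 0.242
  outer loop
   vertex 3.0 0.5 1.5
   vertex 1.5 1.5 5.0
   vertex 0.0 0.5 0.5
  endloop
 endfacet
 facet normal 0.313 -0.869 0.383
  outer loop
   vertex 3.0 0.5 1.5
   vertex 5.0 1.0 1.0
   vertex 1.5 1.5 5.0
  endloop
 endfacet
 facet normal 0.621 0.642 -0.450
  outer loop
   vertex 3.5 3.5 2.5
   vertex 5.0 1.0 1.0
   vertex 0.5 5.0 0.5
  endloop
 endfacet
 facet normal 0.766 0.599 -0.233
  outer loop
   vertex 3.5 3.5 2.5
   vertex 4.5 3.0 4.5
   vertex 5.0 1.0 1.0
  endloop
 endfacet
 facet normal 0.447 0.894 0.000
  outer loop
   vertex 3.5 3.5 2.5
   vertex 0.5 5.0 0.5
   vertex 4.5 3.0 4.5
  endloop
 endfacet
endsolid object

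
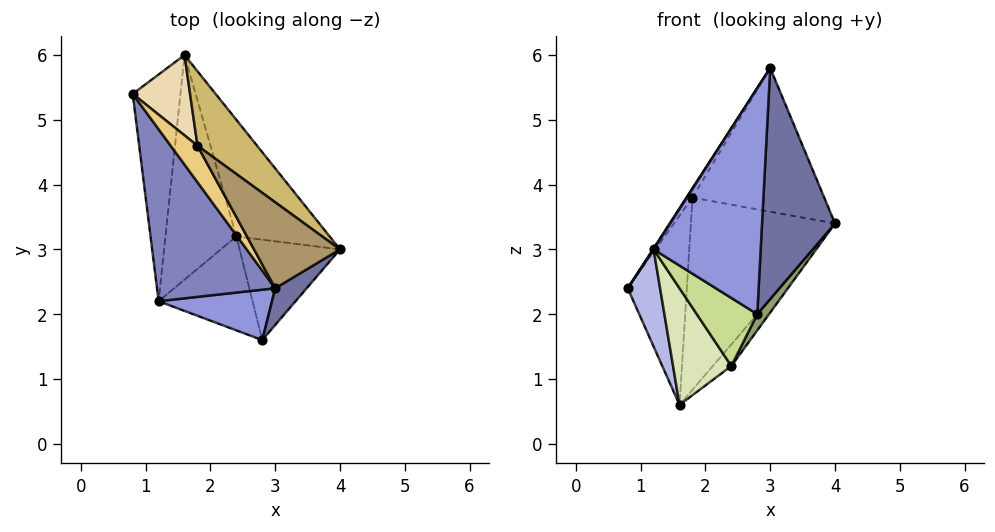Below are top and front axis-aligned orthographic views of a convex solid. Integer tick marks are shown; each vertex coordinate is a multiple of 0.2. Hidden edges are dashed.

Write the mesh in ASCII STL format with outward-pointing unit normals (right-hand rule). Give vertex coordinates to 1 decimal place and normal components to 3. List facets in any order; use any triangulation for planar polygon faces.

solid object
 facet normal 0.696 -0.709 0.113
  outer loop
   vertex 3.0 2.4 5.8
   vertex 2.8 1.6 2.0
   vertex 4.0 3.0 3.4
  endloop
 endfacet
 facet normal -0.841 -0.004 0.541
  outer loop
   vertex 1.2 2.2 3.0
   vertex 3.0 2.4 5.8
   vertex 0.8 5.4 2.4
  endloop
 endfacet
 facet normal -0.224 -0.951 0.212
  outer loop
   vertex 1.2 2.2 3.0
   vertex 2.8 1.6 2.0
   vertex 3.0 2.4 5.8
  endloop
 endfacet
 facet normal -0.871 -0.194 -0.452
  outer loop
   vertex 1.2 2.2 3.0
   vertex 0.8 5.4 2.4
   vertex 1.6 6.0 0.6
  endloop
 endfacet
 facet normal 0.801 -0.095 -0.591
  outer loop
   vertex 2.4 3.2 1.2
   vertex 4.0 3.0 3.4
   vertex 2.8 1.6 2.0
  endloop
 endfacet
 facet normal 0.809 0.107 -0.578
  outer loop
   vertex 2.4 3.2 1.2
   vertex 1.6 6.0 0.6
   vertex 4.0 3.0 3.4
  endloop
 endfacet
 facet normal -0.588 -0.475 -0.655
  outer loop
   vertex 2.4 3.2 1.2
   vertex 2.8 1.6 2.0
   vertex 1.2 2.2 3.0
  endloop
 endfacet
 facet normal -0.688 -0.335 -0.644
  outer loop
   vertex 2.4 3.2 1.2
   vertex 1.2 2.2 3.0
   vertex 1.6 6.0 0.6
  endloop
 endfacet
 facet normal 0.583 0.697 0.417
  outer loop
   vertex 1.8 4.6 3.8
   vertex 3.0 2.4 5.8
   vertex 4.0 3.0 3.4
  endloop
 endfacet
 facet normal 0.597 0.748 0.290
  outer loop
   vertex 1.8 4.6 3.8
   vertex 4.0 3.0 3.4
   vertex 1.6 6.0 0.6
  endloop
 endfacet
 facet normal -0.756 0.164 0.634
  outer loop
   vertex 1.8 4.6 3.8
   vertex 0.8 5.4 2.4
   vertex 3.0 2.4 5.8
  endloop
 endfacet
 facet normal 0.186 0.904 0.384
  outer loop
   vertex 1.8 4.6 3.8
   vertex 1.6 6.0 0.6
   vertex 0.8 5.4 2.4
  endloop
 endfacet
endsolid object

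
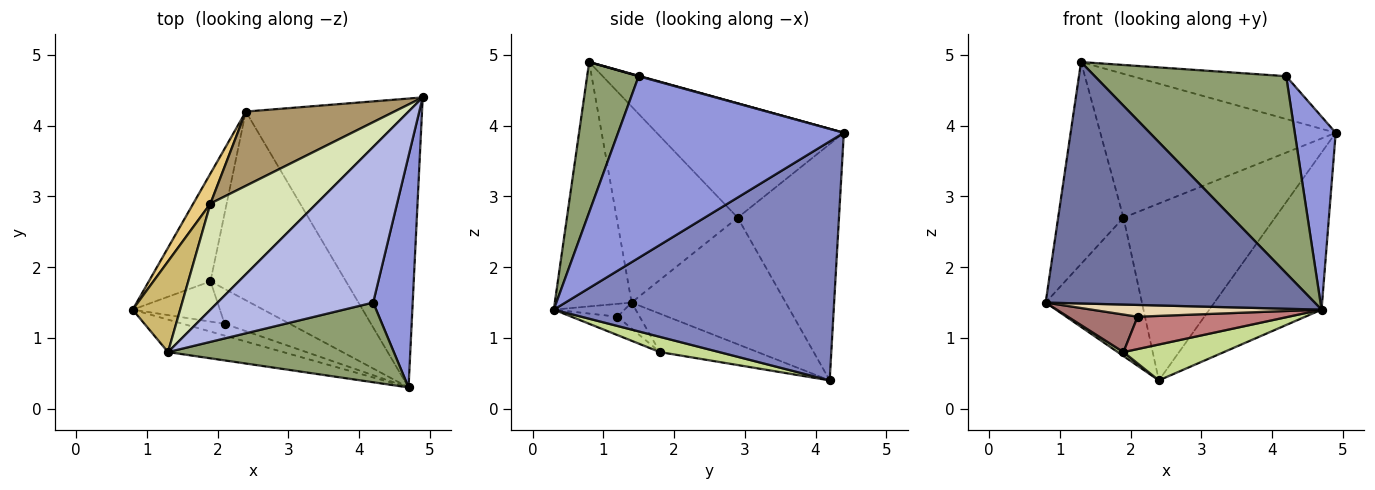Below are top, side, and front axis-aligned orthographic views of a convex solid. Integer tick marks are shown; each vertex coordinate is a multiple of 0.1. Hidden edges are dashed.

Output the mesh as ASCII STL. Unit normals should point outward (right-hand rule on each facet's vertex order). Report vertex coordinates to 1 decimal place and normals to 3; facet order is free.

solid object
 facet normal -0.272 -0.954 -0.128
  outer loop
   vertex 1.3 0.8 4.9
   vertex 0.8 1.4 1.5
   vertex 4.7 0.3 1.4
  endloop
 endfacet
 facet normal 0.766 0.307 -0.565
  outer loop
   vertex 2.4 4.2 0.4
   vertex 4.9 4.4 3.9
   vertex 4.7 0.3 1.4
  endloop
 endfacet
 facet normal 0.962 -0.175 0.209
  outer loop
   vertex 4.2 1.5 4.7
   vertex 4.7 0.3 1.4
   vertex 4.9 4.4 3.9
  endloop
 endfacet
 facet normal 0.002 0.265 0.964
  outer loop
   vertex 4.2 1.5 4.7
   vertex 4.9 4.4 3.9
   vertex 1.3 0.8 4.9
  endloop
 endfacet
 facet normal 0.242 -0.899 0.364
  outer loop
   vertex 4.2 1.5 4.7
   vertex 1.3 0.8 4.9
   vertex 4.7 0.3 1.4
  endloop
 endfacet
 facet normal -0.528 -0.031 -0.848
  outer loop
   vertex 1.9 1.8 0.8
   vertex 0.8 1.4 1.5
   vertex 2.4 4.2 0.4
  endloop
 endfacet
 facet normal 0.110 -0.186 -0.976
  outer loop
   vertex 1.9 1.8 0.8
   vertex 2.4 4.2 0.4
   vertex 4.7 0.3 1.4
  endloop
 endfacet
 facet normal -0.539 0.678 0.500
  outer loop
   vertex 1.9 2.9 2.7
   vertex 1.3 0.8 4.9
   vertex 4.9 4.4 3.9
  endloop
 endfacet
 facet normal -0.524 0.785 0.330
  outer loop
   vertex 1.9 2.9 2.7
   vertex 4.9 4.4 3.9
   vertex 2.4 4.2 0.4
  endloop
 endfacet
 facet normal -0.861 0.464 0.209
  outer loop
   vertex 1.9 2.9 2.7
   vertex 0.8 1.4 1.5
   vertex 1.3 0.8 4.9
  endloop
 endfacet
 facet normal -0.843 0.526 0.114
  outer loop
   vertex 1.9 2.9 2.7
   vertex 2.4 4.2 0.4
   vertex 0.8 1.4 1.5
  endloop
 endfacet
 facet normal -0.213 -0.691 -0.691
  outer loop
   vertex 2.1 1.2 1.3
   vertex 4.7 0.3 1.4
   vertex 0.8 1.4 1.5
  endloop
 endfacet
 facet normal -0.212 -0.666 -0.715
  outer loop
   vertex 2.1 1.2 1.3
   vertex 0.8 1.4 1.5
   vertex 1.9 1.8 0.8
  endloop
 endfacet
 facet normal -0.203 -0.666 -0.718
  outer loop
   vertex 2.1 1.2 1.3
   vertex 1.9 1.8 0.8
   vertex 4.7 0.3 1.4
  endloop
 endfacet
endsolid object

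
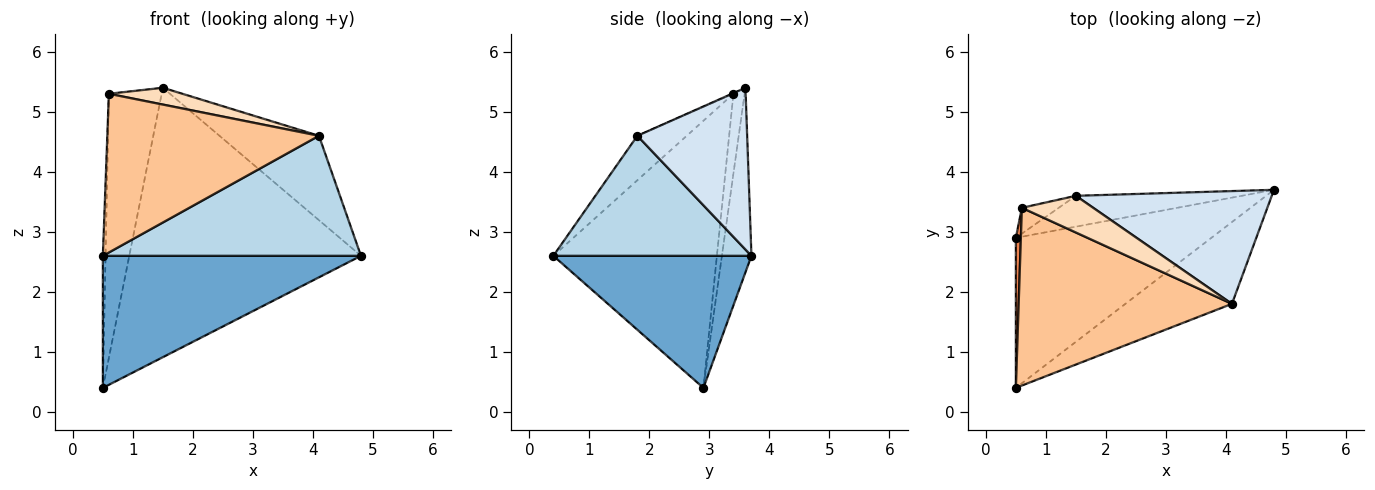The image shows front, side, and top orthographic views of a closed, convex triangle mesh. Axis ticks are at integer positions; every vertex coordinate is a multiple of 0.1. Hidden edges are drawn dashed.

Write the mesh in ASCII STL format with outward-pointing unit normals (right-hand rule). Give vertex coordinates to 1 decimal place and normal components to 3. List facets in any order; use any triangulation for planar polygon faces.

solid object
 facet normal 0.452 -0.589 -0.670
  outer loop
   vertex 0.5 2.9 0.4
   vertex 4.8 3.7 2.6
   vertex 0.5 0.4 2.6
  endloop
 endfacet
 facet normal -0.126 0.986 -0.113
  outer loop
   vertex 1.5 3.6 5.4
   vertex 4.8 3.7 2.6
   vertex 0.5 2.9 0.4
  endloop
 endfacet
 facet normal 0.536 -0.698 -0.476
  outer loop
   vertex 4.1 1.8 4.6
   vertex 0.5 0.4 2.6
   vertex 4.8 3.7 2.6
  endloop
 endfacet
 facet normal 0.552 0.500 0.668
  outer loop
   vertex 4.1 1.8 4.6
   vertex 4.8 3.7 2.6
   vertex 1.5 3.6 5.4
  endloop
 endfacet
 facet normal -1.000 0.016 0.019
  outer loop
   vertex 0.6 3.4 5.3
   vertex 0.5 2.9 0.4
   vertex 0.5 0.4 2.6
  endloop
 endfacet
 facet normal -0.206 0.974 -0.095
  outer loop
   vertex 0.6 3.4 5.3
   vertex 1.5 3.6 5.4
   vertex 0.5 2.9 0.4
  endloop
 endfacet
 facet normal -0.153 -0.658 0.737
  outer loop
   vertex 0.6 3.4 5.3
   vertex 0.5 0.4 2.6
   vertex 4.1 1.8 4.6
  endloop
 endfacet
 facet normal -0.008 -0.416 0.909
  outer loop
   vertex 0.6 3.4 5.3
   vertex 4.1 1.8 4.6
   vertex 1.5 3.6 5.4
  endloop
 endfacet
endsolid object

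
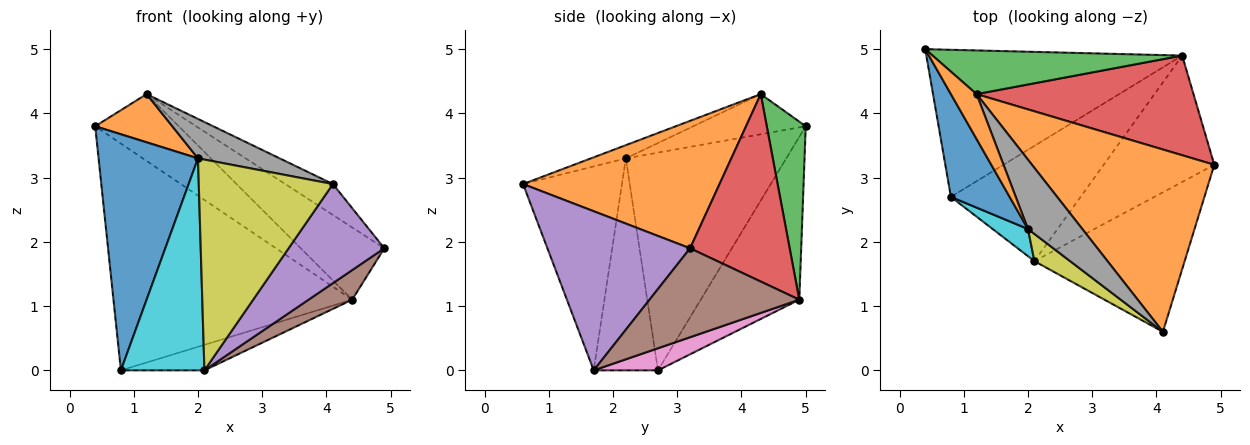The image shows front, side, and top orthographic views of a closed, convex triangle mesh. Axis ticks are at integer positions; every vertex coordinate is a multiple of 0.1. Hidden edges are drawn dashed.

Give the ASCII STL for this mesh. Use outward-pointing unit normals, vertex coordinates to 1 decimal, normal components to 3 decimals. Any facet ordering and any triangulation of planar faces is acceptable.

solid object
 facet normal -0.327 0.793 -0.514
  outer loop
   vertex 4.4 4.9 1.1
   vertex 0.8 2.7 0.0
   vertex 0.4 5.0 3.8
  endloop
 endfacet
 facet normal 0.567 0.138 0.812
  outer loop
   vertex 1.2 4.3 4.3
   vertex 4.1 0.6 2.9
   vertex 4.9 3.2 1.9
  endloop
 endfacet
 facet normal 0.364 0.780 0.510
  outer loop
   vertex 1.2 4.3 4.3
   vertex 4.4 4.9 1.1
   vertex 0.4 5.0 3.8
  endloop
 endfacet
 facet normal 0.573 0.481 0.663
  outer loop
   vertex 1.2 4.3 4.3
   vertex 4.9 3.2 1.9
   vertex 4.4 4.9 1.1
  endloop
 endfacet
 facet normal 0.654 -0.438 -0.617
  outer loop
   vertex 2.1 1.7 0.0
   vertex 4.9 3.2 1.9
   vertex 4.1 0.6 2.9
  endloop
 endfacet
 facet normal 0.616 -0.179 -0.767
  outer loop
   vertex 2.1 1.7 0.0
   vertex 4.4 4.9 1.1
   vertex 4.9 3.2 1.9
  endloop
 endfacet
 facet normal 0.164 0.213 -0.963
  outer loop
   vertex 2.1 1.7 0.0
   vertex 0.8 2.7 0.0
   vertex 4.4 4.9 1.1
  endloop
 endfacet
 facet normal -0.207 -0.484 0.851
  outer loop
   vertex 2.0 2.2 3.3
   vertex 4.1 0.6 2.9
   vertex 1.2 4.3 4.3
  endloop
 endfacet
 facet normal -0.590 -0.801 0.103
  outer loop
   vertex 2.0 2.2 3.3
   vertex 2.1 1.7 0.0
   vertex 4.1 0.6 2.9
  endloop
 endfacet
 facet normal -0.607 -0.789 0.101
  outer loop
   vertex 2.0 2.2 3.3
   vertex 0.8 2.7 0.0
   vertex 2.1 1.7 0.0
  endloop
 endfacet
 facet normal -0.829 -0.513 0.224
  outer loop
   vertex 2.0 2.2 3.3
   vertex 0.4 5.0 3.8
   vertex 0.8 2.7 0.0
  endloop
 endfacet
 facet normal -0.729 -0.500 0.467
  outer loop
   vertex 2.0 2.2 3.3
   vertex 1.2 4.3 4.3
   vertex 0.4 5.0 3.8
  endloop
 endfacet
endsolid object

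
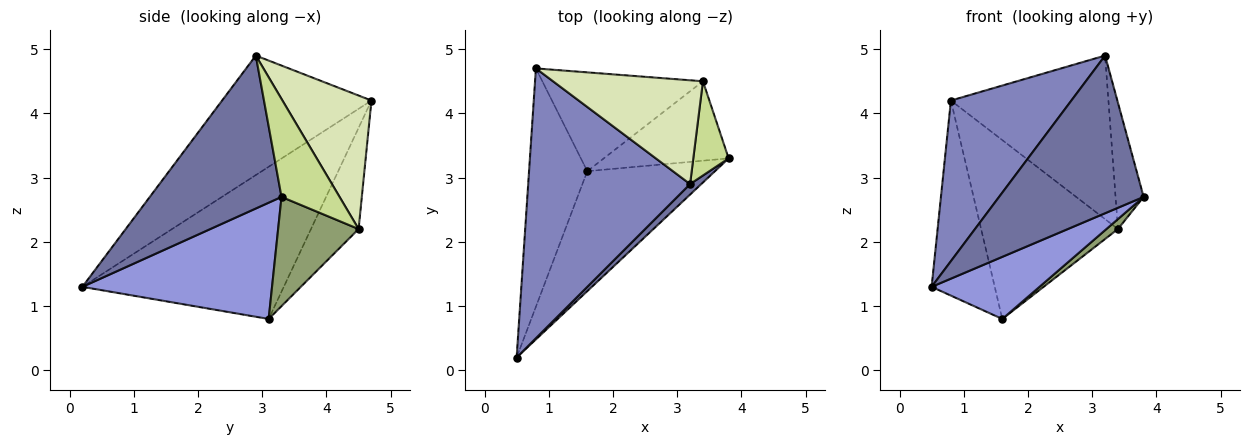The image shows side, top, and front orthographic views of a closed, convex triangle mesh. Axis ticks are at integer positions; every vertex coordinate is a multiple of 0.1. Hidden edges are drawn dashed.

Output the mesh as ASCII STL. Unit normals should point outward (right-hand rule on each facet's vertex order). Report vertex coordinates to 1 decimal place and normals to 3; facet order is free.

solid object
 facet normal 0.673 -0.738 0.049
  outer loop
   vertex 3.2 2.9 4.9
   vertex 0.5 0.2 1.3
   vertex 3.8 3.3 2.7
  endloop
 endfacet
 facet normal -0.536 -0.432 0.726
  outer loop
   vertex 3.2 2.9 4.9
   vertex 0.8 4.7 4.2
   vertex 0.5 0.2 1.3
  endloop
 endfacet
 facet normal 0.629 -0.358 -0.690
  outer loop
   vertex 1.6 3.1 0.8
   vertex 3.8 3.3 2.7
   vertex 0.5 0.2 1.3
  endloop
 endfacet
 facet normal -0.896 0.281 -0.343
  outer loop
   vertex 1.6 3.1 0.8
   vertex 0.5 0.2 1.3
   vertex 0.8 4.7 4.2
  endloop
 endfacet
 facet normal 0.656 -0.094 -0.749
  outer loop
   vertex 3.4 4.5 2.2
   vertex 3.8 3.3 2.7
   vertex 1.6 3.1 0.8
  endloop
 endfacet
 facet normal -0.291 0.837 -0.463
  outer loop
   vertex 3.4 4.5 2.2
   vertex 1.6 3.1 0.8
   vertex 0.8 4.7 4.2
  endloop
 endfacet
 facet normal 0.856 0.414 0.309
  outer loop
   vertex 3.4 4.5 2.2
   vertex 3.2 2.9 4.9
   vertex 3.8 3.3 2.7
  endloop
 endfacet
 facet normal 0.431 0.762 0.484
  outer loop
   vertex 3.4 4.5 2.2
   vertex 0.8 4.7 4.2
   vertex 3.2 2.9 4.9
  endloop
 endfacet
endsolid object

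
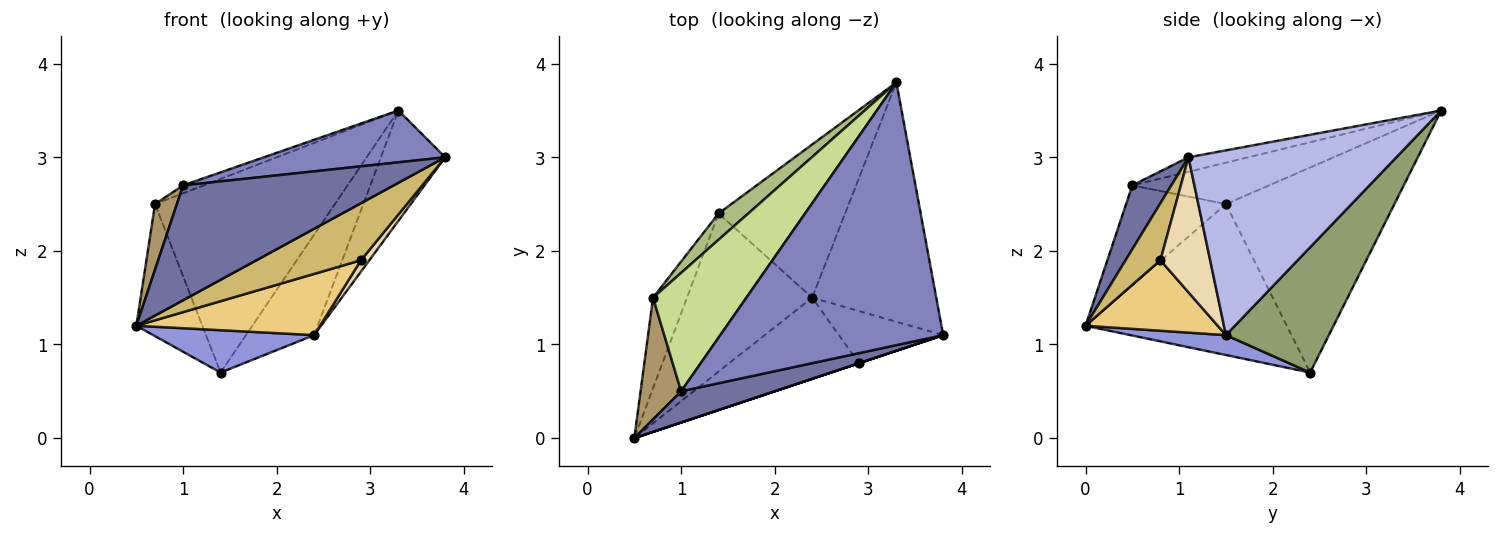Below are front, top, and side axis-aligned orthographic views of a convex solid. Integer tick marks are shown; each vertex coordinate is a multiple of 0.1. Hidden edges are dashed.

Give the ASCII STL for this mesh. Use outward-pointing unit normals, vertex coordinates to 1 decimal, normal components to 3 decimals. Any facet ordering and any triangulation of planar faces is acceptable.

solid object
 facet normal 0.176 -0.950 0.258
  outer loop
   vertex 1.0 0.5 2.7
   vertex 0.5 0.0 1.2
   vertex 3.8 1.1 3.0
  endloop
 endfacet
 facet normal -0.064 -0.193 0.979
  outer loop
   vertex 1.0 0.5 2.7
   vertex 3.8 1.1 3.0
   vertex 3.3 3.8 3.5
  endloop
 endfacet
 facet normal 0.152 -0.256 -0.955
  outer loop
   vertex 2.4 1.5 1.1
   vertex 0.5 0.0 1.2
   vertex 1.4 2.4 0.7
  endloop
 endfacet
 facet normal 0.804 0.249 -0.540
  outer loop
   vertex 2.4 1.5 1.1
   vertex 3.3 3.8 3.5
   vertex 3.8 1.1 3.0
  endloop
 endfacet
 facet normal 0.638 0.422 -0.644
  outer loop
   vertex 2.4 1.5 1.1
   vertex 1.4 2.4 0.7
   vertex 3.3 3.8 3.5
  endloop
 endfacet
 facet normal -0.680 0.726 0.099
  outer loop
   vertex 0.7 1.5 2.5
   vertex 3.3 3.8 3.5
   vertex 1.4 2.4 0.7
  endloop
 endfacet
 facet normal -0.405 0.061 0.912
  outer loop
   vertex 0.7 1.5 2.5
   vertex 1.0 0.5 2.7
   vertex 3.3 3.8 3.5
  endloop
 endfacet
 facet normal -0.929 0.305 -0.209
  outer loop
   vertex 0.7 1.5 2.5
   vertex 1.4 2.4 0.7
   vertex 0.5 0.0 1.2
  endloop
 endfacet
 facet normal -0.908 -0.199 0.369
  outer loop
   vertex 0.7 1.5 2.5
   vertex 0.5 0.0 1.2
   vertex 1.0 0.5 2.7
  endloop
 endfacet
 facet normal 0.316 -0.949 0.000
  outer loop
   vertex 2.9 0.8 1.9
   vertex 3.8 1.1 3.0
   vertex 0.5 0.0 1.2
  endloop
 endfacet
 facet normal 0.398 -0.553 -0.732
  outer loop
   vertex 2.9 0.8 1.9
   vertex 0.5 0.0 1.2
   vertex 2.4 1.5 1.1
  endloop
 endfacet
 facet normal 0.785 -0.132 -0.606
  outer loop
   vertex 2.9 0.8 1.9
   vertex 2.4 1.5 1.1
   vertex 3.8 1.1 3.0
  endloop
 endfacet
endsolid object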